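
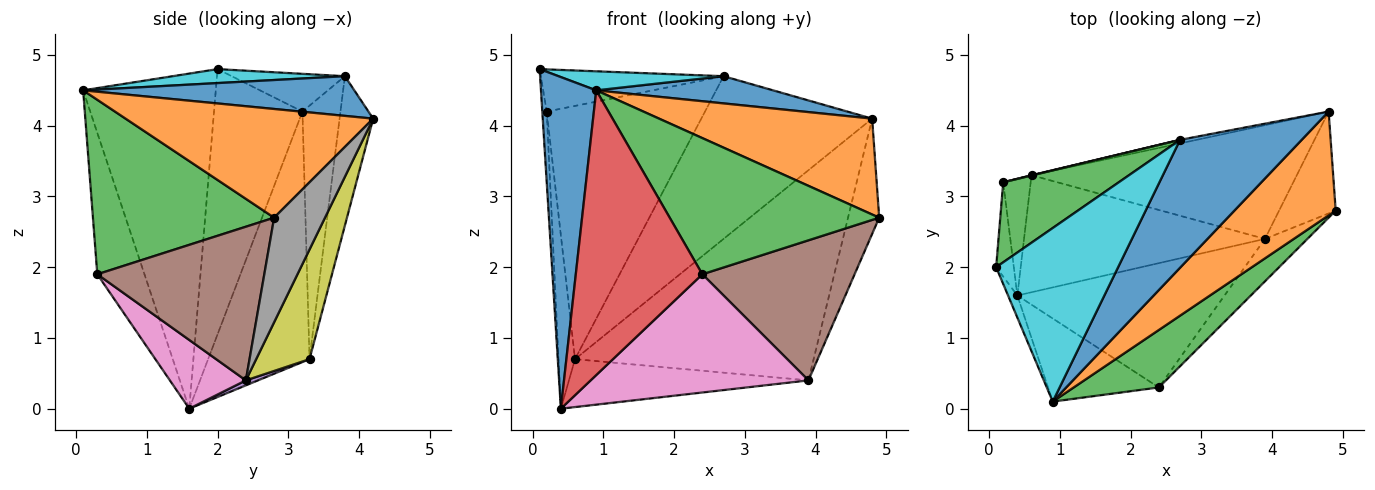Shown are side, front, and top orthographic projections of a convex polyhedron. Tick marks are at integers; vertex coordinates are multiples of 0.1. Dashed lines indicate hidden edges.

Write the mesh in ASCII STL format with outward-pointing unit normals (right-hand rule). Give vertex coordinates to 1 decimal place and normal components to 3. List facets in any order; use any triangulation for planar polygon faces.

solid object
 facet normal -0.923 -0.384 -0.026
  outer loop
   vertex 0.4 1.6 0.0
   vertex 0.9 0.1 4.5
   vertex 0.1 2.0 4.8
  endloop
 endfacet
 facet normal 0.619 -0.533 0.577
  outer loop
   vertex 4.8 4.2 4.1
   vertex 0.9 0.1 4.5
   vertex 4.9 2.8 2.7
  endloop
 endfacet
 facet normal 0.623 -0.721 0.304
  outer loop
   vertex 2.4 0.3 1.9
   vertex 4.9 2.8 2.7
   vertex 0.9 0.1 4.5
  endloop
 endfacet
 facet normal -0.337 -0.904 -0.264
  outer loop
   vertex 2.4 0.3 1.9
   vertex 0.9 0.1 4.5
   vertex 0.4 1.6 0.0
  endloop
 endfacet
 facet normal 0.019 0.379 -0.925
  outer loop
   vertex 3.9 2.4 0.4
   vertex 0.4 1.6 0.0
   vertex 0.6 3.3 0.7
  endloop
 endfacet
 facet normal 0.724 -0.660 -0.200
  outer loop
   vertex 3.9 2.4 0.4
   vertex 4.9 2.8 2.7
   vertex 2.4 0.3 1.9
  endloop
 endfacet
 facet normal 0.234 -0.670 -0.704
  outer loop
   vertex 3.9 2.4 0.4
   vertex 2.4 0.3 1.9
   vertex 0.4 1.6 0.0
  endloop
 endfacet
 facet normal 0.774 0.474 -0.419
  outer loop
   vertex 3.9 2.4 0.4
   vertex 4.8 4.2 4.1
   vertex 4.9 2.8 2.7
  endloop
 endfacet
 facet normal 0.193 0.863 -0.467
  outer loop
   vertex 3.9 2.4 0.4
   vertex 0.6 3.3 0.7
   vertex 4.8 4.2 4.1
  endloop
 endfacet
 facet normal 0.113 -0.108 0.988
  outer loop
   vertex 2.7 3.8 4.7
   vertex 0.1 2.0 4.8
   vertex 0.9 0.1 4.5
  endloop
 endfacet
 facet normal 0.304 -0.198 0.932
  outer loop
   vertex 2.7 3.8 4.7
   vertex 0.9 0.1 4.5
   vertex 4.8 4.2 4.1
  endloop
 endfacet
 facet normal -0.193 0.981 -0.021
  outer loop
   vertex 2.7 3.8 4.7
   vertex 4.8 4.2 4.1
   vertex 0.6 3.3 0.7
  endloop
 endfacet
 facet normal -0.278 0.448 0.850
  outer loop
   vertex 0.2 3.2 4.2
   vertex 0.1 2.0 4.8
   vertex 2.7 3.8 4.7
  endloop
 endfacet
 facet normal -0.234 0.972 0.001
  outer loop
   vertex 0.2 3.2 4.2
   vertex 2.7 3.8 4.7
   vertex 0.6 3.3 0.7
  endloop
 endfacet
 facet normal -0.997 0.050 -0.066
  outer loop
   vertex 0.2 3.2 4.2
   vertex 0.4 1.6 0.0
   vertex 0.1 2.0 4.8
  endloop
 endfacet
 facet normal -0.981 0.160 -0.108
  outer loop
   vertex 0.2 3.2 4.2
   vertex 0.6 3.3 0.7
   vertex 0.4 1.6 0.0
  endloop
 endfacet
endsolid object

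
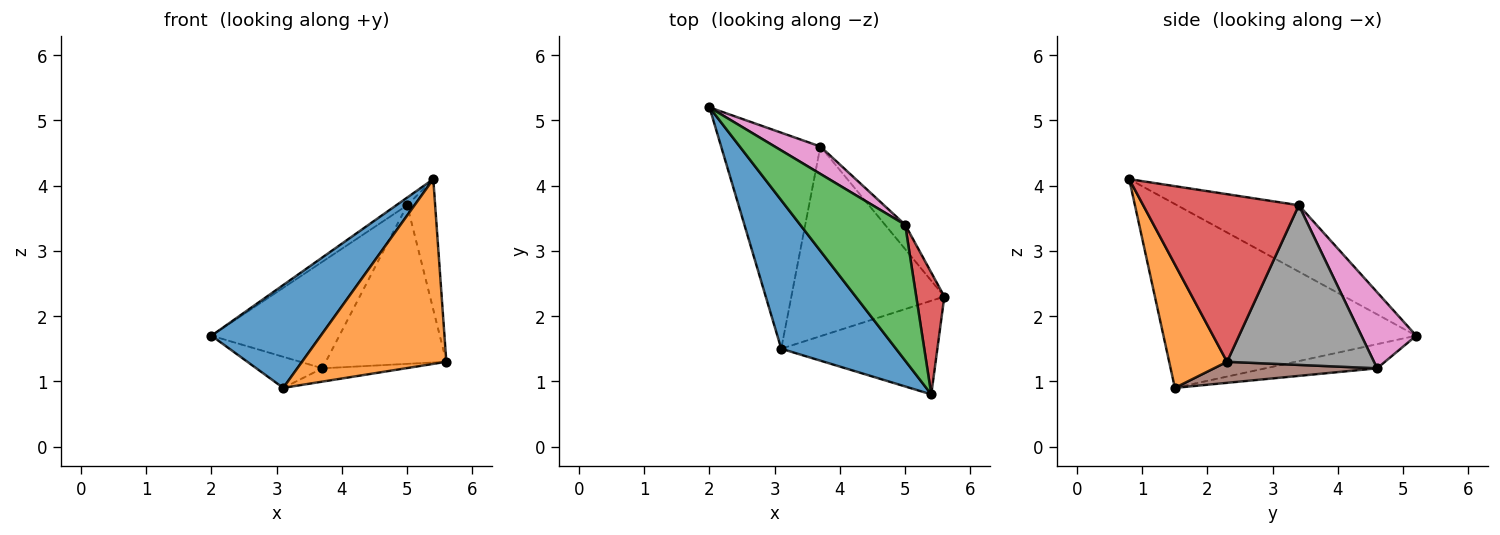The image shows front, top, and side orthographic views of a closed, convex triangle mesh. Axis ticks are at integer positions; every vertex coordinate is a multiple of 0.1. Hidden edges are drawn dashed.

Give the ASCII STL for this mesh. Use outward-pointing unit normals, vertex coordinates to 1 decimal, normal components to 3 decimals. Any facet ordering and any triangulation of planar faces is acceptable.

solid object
 facet normal -0.796 -0.344 0.497
  outer loop
   vertex 5.4 0.8 4.1
   vertex 2.0 5.2 1.7
   vertex 3.1 1.5 0.9
  endloop
 endfacet
 facet normal 0.337 -0.840 -0.426
  outer loop
   vertex 5.4 0.8 4.1
   vertex 3.1 1.5 0.9
   vertex 5.6 2.3 1.3
  endloop
 endfacet
 facet normal -0.534 0.048 0.844
  outer loop
   vertex 5.0 3.4 3.7
   vertex 2.0 5.2 1.7
   vertex 5.4 0.8 4.1
  endloop
 endfacet
 facet normal 0.971 0.174 0.163
  outer loop
   vertex 5.0 3.4 3.7
   vertex 5.4 0.8 4.1
   vertex 5.6 2.3 1.3
  endloop
 endfacet
 facet normal -0.234 0.138 -0.962
  outer loop
   vertex 3.7 4.6 1.2
   vertex 3.1 1.5 0.9
   vertex 2.0 5.2 1.7
  endloop
 endfacet
 facet normal 0.136 0.069 -0.988
  outer loop
   vertex 3.7 4.6 1.2
   vertex 5.6 2.3 1.3
   vertex 3.1 1.5 0.9
  endloop
 endfacet
 facet normal 0.383 0.895 0.230
  outer loop
   vertex 3.7 4.6 1.2
   vertex 2.0 5.2 1.7
   vertex 5.0 3.4 3.7
  endloop
 endfacet
 facet normal 0.769 0.631 -0.097
  outer loop
   vertex 3.7 4.6 1.2
   vertex 5.0 3.4 3.7
   vertex 5.6 2.3 1.3
  endloop
 endfacet
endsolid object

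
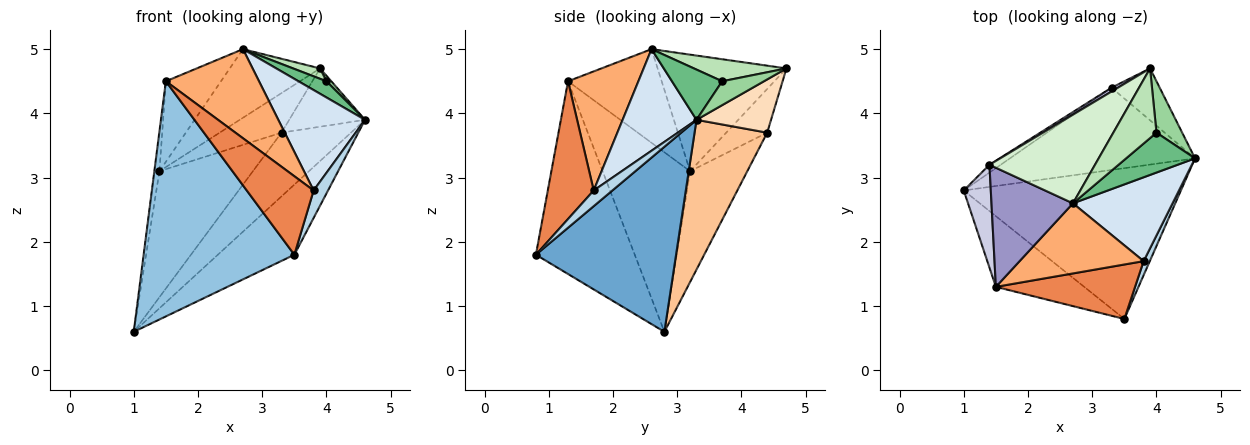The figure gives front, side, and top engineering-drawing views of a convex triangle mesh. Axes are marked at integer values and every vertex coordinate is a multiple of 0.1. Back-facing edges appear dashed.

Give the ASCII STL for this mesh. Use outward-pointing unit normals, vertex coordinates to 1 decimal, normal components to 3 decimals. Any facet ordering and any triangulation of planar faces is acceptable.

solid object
 facet normal 0.611 0.334 -0.718
  outer loop
   vertex 3.5 0.8 1.8
   vertex 1.0 2.8 0.6
   vertex 4.6 3.3 3.9
  endloop
 endfacet
 facet normal -0.532 -0.811 -0.244
  outer loop
   vertex 1.5 1.3 4.5
   vertex 1.0 2.8 0.6
   vertex 3.5 0.8 1.8
  endloop
 endfacet
 facet normal 0.756 -0.583 0.298
  outer loop
   vertex 3.8 1.7 2.8
   vertex 3.5 0.8 1.8
   vertex 4.6 3.3 3.9
  endloop
 endfacet
 facet normal 0.547 -0.642 0.536
  outer loop
   vertex 3.8 1.7 2.8
   vertex 4.6 3.3 3.9
   vertex 2.7 2.6 5.0
  endloop
 endfacet
 facet normal 0.491 -0.716 0.497
  outer loop
   vertex 3.8 1.7 2.8
   vertex 1.5 1.3 4.5
   vertex 3.5 0.8 1.8
  endloop
 endfacet
 facet normal 0.511 -0.676 0.532
  outer loop
   vertex 3.8 1.7 2.8
   vertex 2.7 2.6 5.0
   vertex 1.5 1.3 4.5
  endloop
 endfacet
 facet normal 0.539 0.516 -0.666
  outer loop
   vertex 3.3 4.4 3.7
   vertex 4.6 3.3 3.9
   vertex 1.0 2.8 0.6
  endloop
 endfacet
 facet normal 0.592 0.602 -0.536
  outer loop
   vertex 3.3 4.4 3.7
   vertex 3.9 4.7 4.7
   vertex 4.6 3.3 3.9
  endloop
 endfacet
 facet normal 0.560 -0.312 0.768
  outer loop
   vertex 4.0 3.7 4.5
   vertex 2.7 2.6 5.0
   vertex 4.6 3.3 3.9
  endloop
 endfacet
 facet normal 0.678 -0.078 0.731
  outer loop
   vertex 4.0 3.7 4.5
   vertex 4.6 3.3 3.9
   vertex 3.9 4.7 4.7
  endloop
 endfacet
 facet normal 0.451 -0.131 0.883
  outer loop
   vertex 4.0 3.7 4.5
   vertex 3.9 4.7 4.7
   vertex 2.7 2.6 5.0
  endloop
 endfacet
 facet normal -0.658 0.461 0.596
  outer loop
   vertex 1.4 3.2 3.1
   vertex 2.7 2.6 5.0
   vertex 3.9 4.7 4.7
  endloop
 endfacet
 facet normal -0.690 0.406 0.600
  outer loop
   vertex 1.4 3.2 3.1
   vertex 1.5 1.3 4.5
   vertex 2.7 2.6 5.0
  endloop
 endfacet
 facet normal -0.550 0.831 0.081
  outer loop
   vertex 1.4 3.2 3.1
   vertex 3.9 4.7 4.7
   vertex 3.3 4.4 3.7
  endloop
 endfacet
 facet normal -0.987 0.058 0.149
  outer loop
   vertex 1.4 3.2 3.1
   vertex 1.0 2.8 0.6
   vertex 1.5 1.3 4.5
  endloop
 endfacet
 facet normal -0.521 0.852 -0.053
  outer loop
   vertex 1.4 3.2 3.1
   vertex 3.3 4.4 3.7
   vertex 1.0 2.8 0.6
  endloop
 endfacet
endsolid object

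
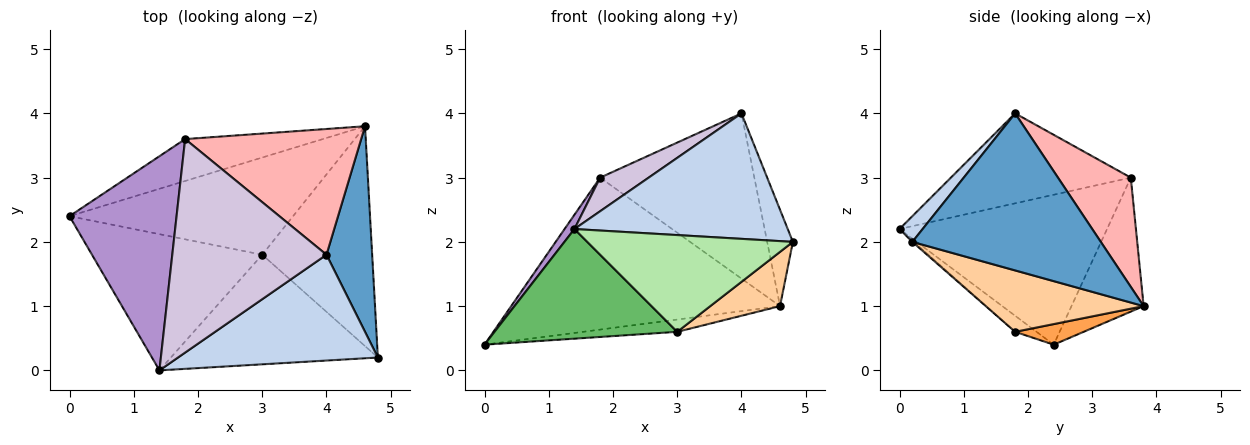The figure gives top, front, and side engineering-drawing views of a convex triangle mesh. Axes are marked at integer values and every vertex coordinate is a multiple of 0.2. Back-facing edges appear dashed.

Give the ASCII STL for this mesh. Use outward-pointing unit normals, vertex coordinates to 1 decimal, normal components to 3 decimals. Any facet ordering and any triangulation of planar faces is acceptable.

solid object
 facet normal 0.952 0.130 0.277
  outer loop
   vertex 4.0 1.8 4.0
   vertex 4.8 0.2 2.0
   vertex 4.6 3.8 1.0
  endloop
 endfacet
 facet normal 0.083 -0.762 0.642
  outer loop
   vertex 1.4 0.0 2.2
   vertex 4.8 0.2 2.0
   vertex 4.0 1.8 4.0
  endloop
 endfacet
 facet normal 0.091 0.125 -0.988
  outer loop
   vertex 3.0 1.8 0.6
   vertex 0.0 2.4 0.4
   vertex 4.6 3.8 1.0
  endloop
 endfacet
 facet normal 0.477 -0.211 -0.854
  outer loop
   vertex 3.0 1.8 0.6
   vertex 4.6 3.8 1.0
   vertex 4.8 0.2 2.0
  endloop
 endfacet
 facet normal -0.073 -0.625 -0.777
  outer loop
   vertex 3.0 1.8 0.6
   vertex 1.4 0.0 2.2
   vertex 0.0 2.4 0.4
  endloop
 endfacet
 facet normal -0.005 -0.662 -0.750
  outer loop
   vertex 3.0 1.8 0.6
   vertex 4.8 0.2 2.0
   vertex 1.4 0.0 2.2
  endloop
 endfacet
 facet normal -0.250 0.933 -0.257
  outer loop
   vertex 1.8 3.6 3.0
   vertex 4.6 3.8 1.0
   vertex 0.0 2.4 0.4
  endloop
 endfacet
 facet normal 0.352 0.745 0.567
  outer loop
   vertex 1.8 3.6 3.0
   vertex 4.0 1.8 4.0
   vertex 4.6 3.8 1.0
  endloop
 endfacet
 facet normal -0.813 -0.039 0.581
  outer loop
   vertex 1.8 3.6 3.0
   vertex 0.0 2.4 0.4
   vertex 1.4 0.0 2.2
  endloop
 endfacet
 facet normal -0.499 -0.135 0.856
  outer loop
   vertex 1.8 3.6 3.0
   vertex 1.4 0.0 2.2
   vertex 4.0 1.8 4.0
  endloop
 endfacet
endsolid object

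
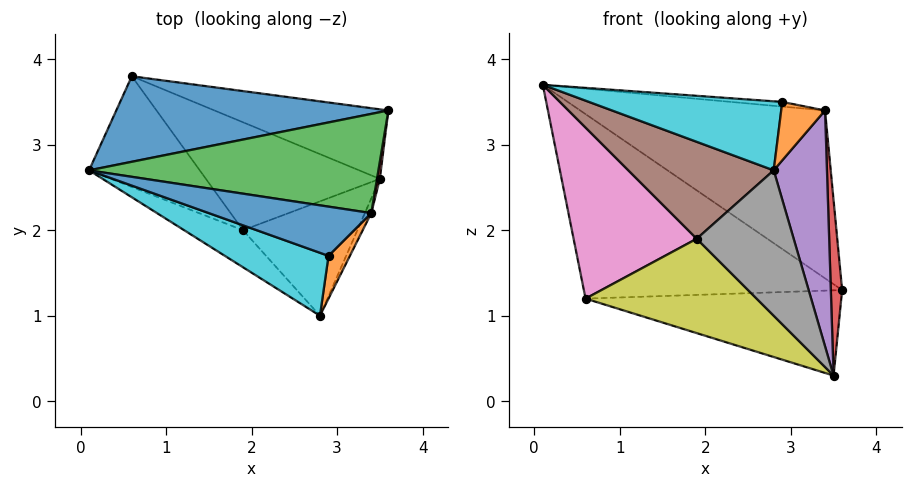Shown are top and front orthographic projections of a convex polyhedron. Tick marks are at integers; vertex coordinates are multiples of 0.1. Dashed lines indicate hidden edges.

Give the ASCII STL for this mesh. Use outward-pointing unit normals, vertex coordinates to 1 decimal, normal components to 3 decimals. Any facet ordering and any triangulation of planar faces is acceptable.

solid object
 facet normal 0.106 0.902 0.418
  outer loop
   vertex 0.6 3.8 1.2
   vertex 0.1 2.7 3.7
   vertex 3.6 3.4 1.3
  endloop
 endfacet
 facet normal 0.123 0.769 -0.627
  outer loop
   vertex 3.5 2.6 0.3
   vertex 0.6 3.8 1.2
   vertex 3.6 3.4 1.3
  endloop
 endfacet
 facet normal 0.174 0.848 0.501
  outer loop
   vertex 3.4 2.2 3.4
   vertex 3.6 3.4 1.3
   vertex 0.1 2.7 3.7
  endloop
 endfacet
 facet normal 0.990 -0.141 0.014
  outer loop
   vertex 3.4 2.2 3.4
   vertex 3.5 2.6 0.3
   vertex 3.6 3.4 1.3
  endloop
 endfacet
 facet normal 0.900 -0.434 -0.027
  outer loop
   vertex 3.4 2.2 3.4
   vertex 2.8 1.0 2.7
   vertex 3.5 2.6 0.3
  endloop
 endfacet
 facet normal -0.585 -0.758 -0.290
  outer loop
   vertex 1.9 2.0 1.9
   vertex 2.8 1.0 2.7
   vertex 0.1 2.7 3.7
  endloop
 endfacet
 facet normal -0.656 -0.633 -0.410
  outer loop
   vertex 1.9 2.0 1.9
   vertex 0.1 2.7 3.7
   vertex 0.6 3.8 1.2
  endloop
 endfacet
 facet normal -0.308 -0.748 -0.588
  outer loop
   vertex 1.9 2.0 1.9
   vertex 3.5 2.6 0.3
   vertex 2.8 1.0 2.7
  endloop
 endfacet
 facet normal -0.451 -0.587 -0.672
  outer loop
   vertex 1.9 2.0 1.9
   vertex 0.6 3.8 1.2
   vertex 3.5 2.6 0.3
  endloop
 endfacet
 facet normal -0.211 -0.722 0.658
  outer loop
   vertex 2.9 1.7 3.5
   vertex 0.1 2.7 3.7
   vertex 2.8 1.0 2.7
  endloop
 endfacet
 facet normal 0.104 0.094 0.990
  outer loop
   vertex 2.9 1.7 3.5
   vertex 3.4 2.2 3.4
   vertex 0.1 2.7 3.7
  endloop
 endfacet
 facet normal 0.679 -0.592 0.433
  outer loop
   vertex 2.9 1.7 3.5
   vertex 2.8 1.0 2.7
   vertex 3.4 2.2 3.4
  endloop
 endfacet
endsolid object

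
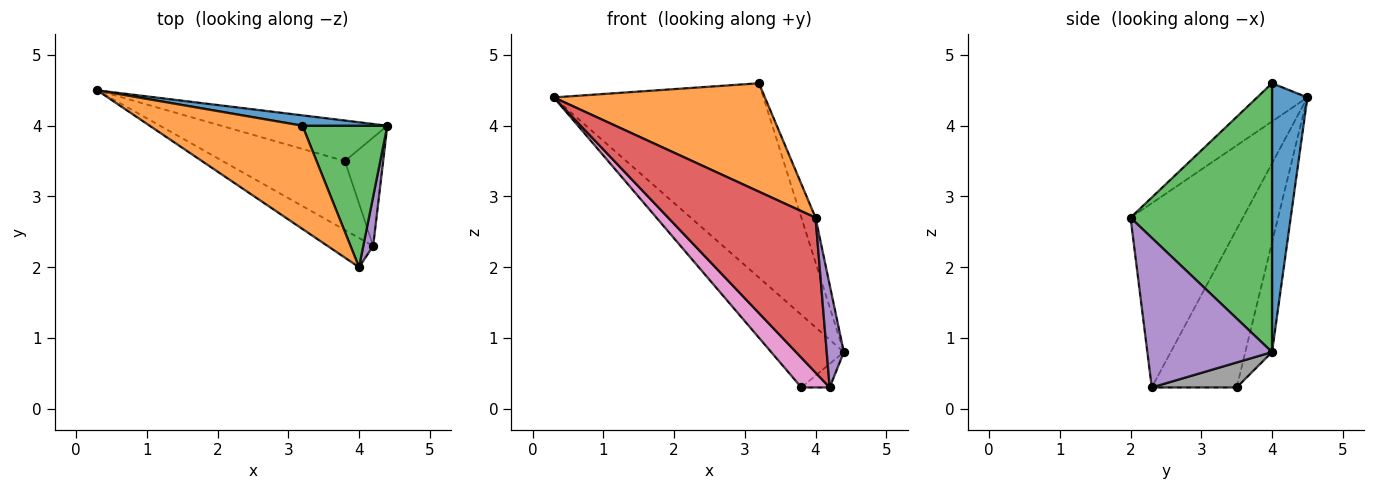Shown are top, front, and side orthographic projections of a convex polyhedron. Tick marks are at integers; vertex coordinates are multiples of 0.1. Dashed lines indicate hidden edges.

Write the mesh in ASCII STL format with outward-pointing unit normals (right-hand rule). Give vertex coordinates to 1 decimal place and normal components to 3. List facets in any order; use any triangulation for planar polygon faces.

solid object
 facet normal 0.166 0.985 0.052
  outer loop
   vertex 3.2 4.0 4.6
   vertex 4.4 4.0 0.8
   vertex 0.3 4.5 4.4
  endloop
 endfacet
 facet normal -0.170 -0.714 0.680
  outer loop
   vertex 3.2 4.0 4.6
   vertex 0.3 4.5 4.4
   vertex 4.0 2.0 2.7
  endloop
 endfacet
 facet normal 0.949 0.095 0.300
  outer loop
   vertex 3.2 4.0 4.6
   vertex 4.0 2.0 2.7
   vertex 4.4 4.0 0.8
  endloop
 endfacet
 facet normal -0.600 -0.786 -0.148
  outer loop
   vertex 4.2 2.3 0.3
   vertex 4.0 2.0 2.7
   vertex 0.3 4.5 4.4
  endloop
 endfacet
 facet normal 0.989 -0.136 0.065
  outer loop
   vertex 4.2 2.3 0.3
   vertex 4.4 4.0 0.8
   vertex 4.0 2.0 2.7
  endloop
 endfacet
 facet normal -0.306 0.831 -0.464
  outer loop
   vertex 3.8 3.5 0.3
   vertex 0.3 4.5 4.4
   vertex 4.4 4.0 0.8
  endloop
 endfacet
 facet normal -0.765 -0.255 -0.591
  outer loop
   vertex 3.8 3.5 0.3
   vertex 4.2 2.3 0.3
   vertex 0.3 4.5 4.4
  endloop
 endfacet
 facet normal 0.537 0.179 -0.824
  outer loop
   vertex 3.8 3.5 0.3
   vertex 4.4 4.0 0.8
   vertex 4.2 2.3 0.3
  endloop
 endfacet
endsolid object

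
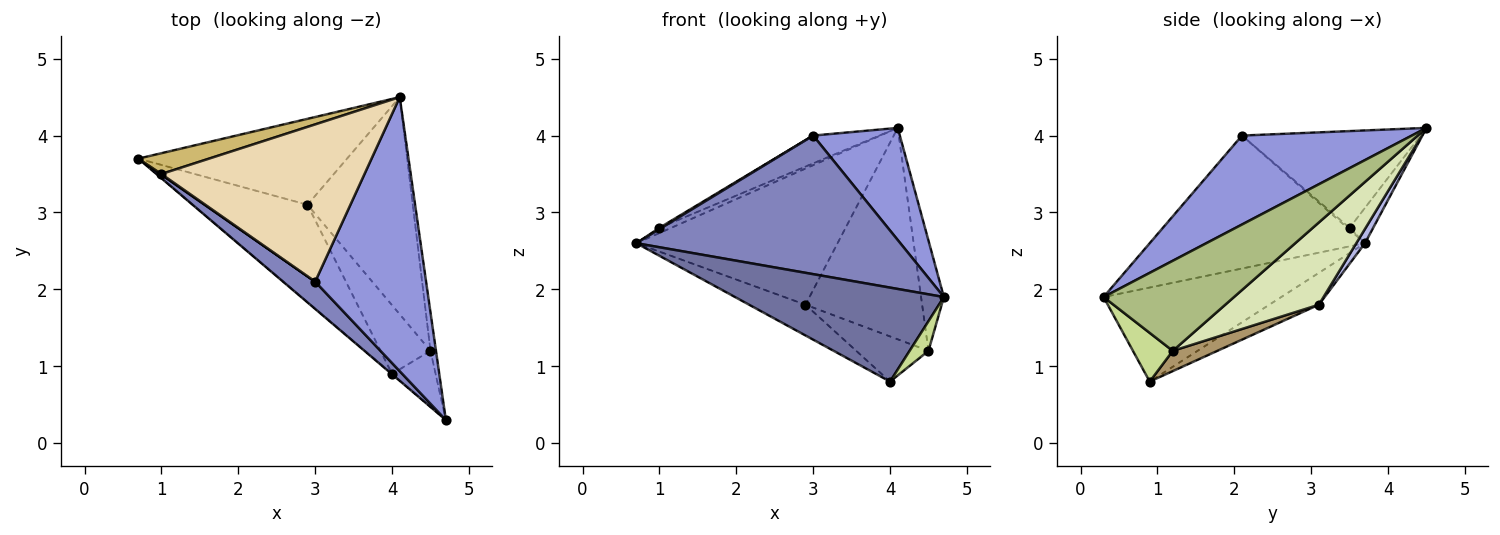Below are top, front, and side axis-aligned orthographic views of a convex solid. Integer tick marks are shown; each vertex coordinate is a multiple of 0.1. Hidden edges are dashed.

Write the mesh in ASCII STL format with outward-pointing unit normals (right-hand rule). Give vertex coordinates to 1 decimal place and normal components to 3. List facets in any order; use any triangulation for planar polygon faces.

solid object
 facet normal -0.648 -0.762 -0.003
  outer loop
   vertex 4.0 0.9 0.8
   vertex 4.7 0.3 1.9
   vertex 0.7 3.7 2.6
  endloop
 endfacet
 facet normal -0.625 -0.766 0.151
  outer loop
   vertex 3.0 2.1 4.0
   vertex 0.7 3.7 2.6
   vertex 4.7 0.3 1.9
  endloop
 endfacet
 facet normal 0.596 -0.304 0.743
  outer loop
   vertex 3.0 2.1 4.0
   vertex 4.7 0.3 1.9
   vertex 4.1 4.5 4.1
  endloop
 endfacet
 facet normal 0.036 0.845 -0.533
  outer loop
   vertex 2.9 3.1 1.8
   vertex 0.7 3.7 2.6
   vertex 4.1 4.5 4.1
  endloop
 endfacet
 facet normal -0.256 0.291 -0.922
  outer loop
   vertex 2.9 3.1 1.8
   vertex 4.0 0.9 0.8
   vertex 0.7 3.7 2.6
  endloop
 endfacet
 facet normal 0.983 0.172 -0.060
  outer loop
   vertex 4.5 1.2 1.2
   vertex 4.1 4.5 4.1
   vertex 4.7 0.3 1.9
  endloop
 endfacet
 facet normal 0.703 -0.333 -0.629
  outer loop
   vertex 4.5 1.2 1.2
   vertex 4.7 0.3 1.9
   vertex 4.0 0.9 0.8
  endloop
 endfacet
 facet normal 0.488 0.609 -0.625
  outer loop
   vertex 4.5 1.2 1.2
   vertex 2.9 3.1 1.8
   vertex 4.1 4.5 4.1
  endloop
 endfacet
 facet normal 0.321 0.520 -0.791
  outer loop
   vertex 4.5 1.2 1.2
   vertex 4.0 0.9 0.8
   vertex 2.9 3.1 1.8
  endloop
 endfacet
 facet normal -0.436 0.218 0.873
  outer loop
   vertex 1.0 3.5 2.8
   vertex 4.1 4.5 4.1
   vertex 0.7 3.7 2.6
  endloop
 endfacet
 facet normal -0.667 -0.667 0.333
  outer loop
   vertex 1.0 3.5 2.8
   vertex 0.7 3.7 2.6
   vertex 3.0 2.1 4.0
  endloop
 endfacet
 facet normal -0.425 0.157 0.892
  outer loop
   vertex 1.0 3.5 2.8
   vertex 3.0 2.1 4.0
   vertex 4.1 4.5 4.1
  endloop
 endfacet
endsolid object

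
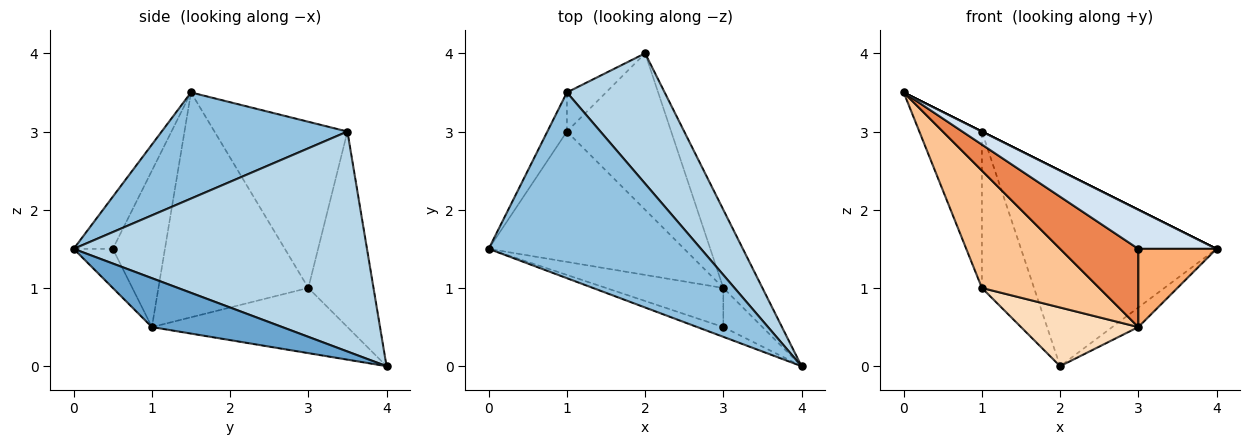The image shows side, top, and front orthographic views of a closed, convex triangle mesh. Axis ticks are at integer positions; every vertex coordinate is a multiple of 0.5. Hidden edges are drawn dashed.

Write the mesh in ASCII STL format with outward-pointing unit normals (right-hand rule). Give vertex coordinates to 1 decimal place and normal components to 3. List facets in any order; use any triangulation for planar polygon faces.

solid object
 facet normal 0.772 0.154 -0.617
  outer loop
   vertex 3.0 1.0 0.5
   vertex 2.0 4.0 0.0
   vertex 4.0 0.0 1.5
  endloop
 endfacet
 facet normal 0.447 0.000 0.894
  outer loop
   vertex 1.0 3.5 3.0
   vertex 0.0 1.5 3.5
   vertex 4.0 0.0 1.5
  endloop
 endfacet
 facet normal 0.780 0.520 0.347
  outer loop
   vertex 1.0 3.5 3.0
   vertex 4.0 0.0 1.5
   vertex 2.0 4.0 0.0
  endloop
 endfacet
 facet normal -0.436 -0.873 -0.218
  outer loop
   vertex 3.0 0.5 1.5
   vertex 4.0 0.0 1.5
   vertex 0.0 1.5 3.5
  endloop
 endfacet
 facet normal -0.512 -0.768 -0.384
  outer loop
   vertex 3.0 0.5 1.5
   vertex 0.0 1.5 3.5
   vertex 3.0 1.0 0.5
  endloop
 endfacet
 facet normal -0.408 -0.816 -0.408
  outer loop
   vertex 3.0 0.5 1.5
   vertex 3.0 1.0 0.5
   vertex 4.0 0.0 1.5
  endloop
 endfacet
 facet normal -0.650 -0.509 -0.565
  outer loop
   vertex 1.0 3.0 1.0
   vertex 3.0 1.0 0.5
   vertex 0.0 1.5 3.5
  endloop
 endfacet
 facet normal -0.505 -0.303 -0.808
  outer loop
   vertex 1.0 3.0 1.0
   vertex 2.0 4.0 0.0
   vertex 3.0 1.0 0.5
  endloop
 endfacet
 facet normal -0.900 0.423 -0.106
  outer loop
   vertex 1.0 3.0 1.0
   vertex 0.0 1.5 3.5
   vertex 1.0 3.5 3.0
  endloop
 endfacet
 facet normal -0.772 0.617 -0.154
  outer loop
   vertex 1.0 3.0 1.0
   vertex 1.0 3.5 3.0
   vertex 2.0 4.0 0.0
  endloop
 endfacet
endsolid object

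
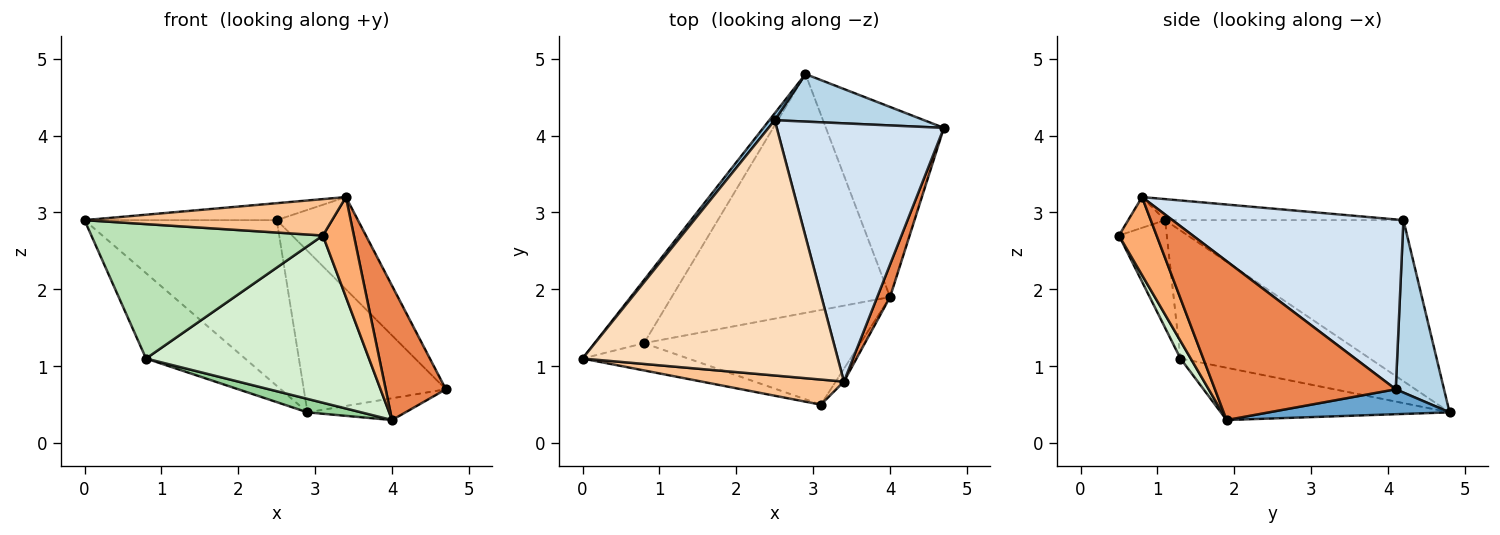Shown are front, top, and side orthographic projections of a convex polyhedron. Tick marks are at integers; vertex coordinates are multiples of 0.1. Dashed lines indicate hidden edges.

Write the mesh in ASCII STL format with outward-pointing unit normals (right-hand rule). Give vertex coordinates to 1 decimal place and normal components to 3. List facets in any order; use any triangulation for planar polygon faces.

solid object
 facet normal 0.205 0.111 -0.972
  outer loop
   vertex 2.9 4.8 0.4
   vertex 4.7 4.1 0.7
   vertex 4.0 1.9 0.3
  endloop
 endfacet
 facet normal -0.778 0.628 0.026
  outer loop
   vertex 2.9 4.8 0.4
   vertex 0.0 1.1 2.9
   vertex 2.5 4.2 2.9
  endloop
 endfacet
 facet normal 0.310 0.912 0.268
  outer loop
   vertex 2.9 4.8 0.4
   vertex 2.5 4.2 2.9
   vertex 4.7 4.1 0.7
  endloop
 endfacet
 facet normal 0.691 0.243 0.680
  outer loop
   vertex 3.4 0.8 3.2
   vertex 4.7 4.1 0.7
   vertex 2.5 4.2 2.9
  endloop
 endfacet
 facet normal 0.946 -0.315 0.076
  outer loop
   vertex 3.4 0.8 3.2
   vertex 4.0 1.9 0.3
   vertex 4.7 4.1 0.7
  endloop
 endfacet
 facet normal 0.769 -0.634 -0.081
  outer loop
   vertex 3.4 0.8 3.2
   vertex 3.1 0.5 2.7
   vertex 4.0 1.9 0.3
  endloop
 endfacet
 facet normal -0.122 -0.817 0.563
  outer loop
   vertex 3.4 0.8 3.2
   vertex 0.0 1.1 2.9
   vertex 3.1 0.5 2.7
  endloop
 endfacet
 facet normal -0.082 0.066 0.994
  outer loop
   vertex 3.4 0.8 3.2
   vertex 2.5 4.2 2.9
   vertex 0.0 1.1 2.9
  endloop
 endfacet
 facet normal -0.838 0.438 -0.324
  outer loop
   vertex 0.8 1.3 1.1
   vertex 0.0 1.1 2.9
   vertex 2.9 4.8 0.4
  endloop
 endfacet
 facet normal -0.233 -0.055 -0.971
  outer loop
   vertex 0.8 1.3 1.1
   vertex 2.9 4.8 0.4
   vertex 4.0 1.9 0.3
  endloop
 endfacet
 facet normal -0.198 -0.961 -0.195
  outer loop
   vertex 0.8 1.3 1.1
   vertex 3.1 0.5 2.7
   vertex 0.0 1.1 2.9
  endloop
 endfacet
 facet normal 0.040 -0.870 -0.492
  outer loop
   vertex 0.8 1.3 1.1
   vertex 4.0 1.9 0.3
   vertex 3.1 0.5 2.7
  endloop
 endfacet
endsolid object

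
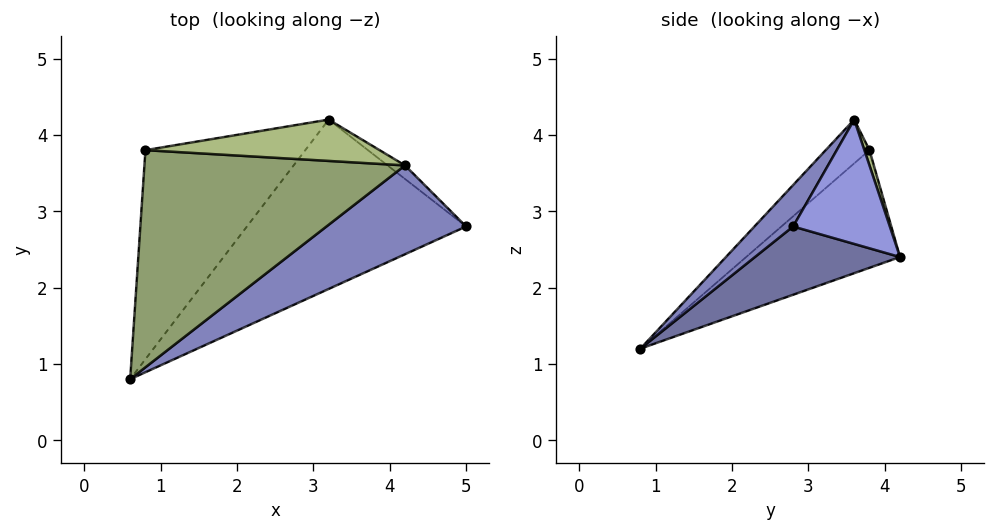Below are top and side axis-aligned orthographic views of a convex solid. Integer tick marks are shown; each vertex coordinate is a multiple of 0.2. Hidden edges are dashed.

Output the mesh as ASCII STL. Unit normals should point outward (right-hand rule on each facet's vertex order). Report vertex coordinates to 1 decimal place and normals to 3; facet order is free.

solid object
 facet normal 0.296 0.109 -0.949
  outer loop
   vertex 3.2 4.2 2.4
   vertex 5.0 2.8 2.8
   vertex 0.6 0.8 1.2
  endloop
 endfacet
 facet normal 0.166 -0.812 0.559
  outer loop
   vertex 4.2 3.6 4.2
   vertex 0.6 0.8 1.2
   vertex 5.0 2.8 2.8
  endloop
 endfacet
 facet normal 0.624 0.777 -0.088
  outer loop
   vertex 4.2 3.6 4.2
   vertex 5.0 2.8 2.8
   vertex 3.2 4.2 2.4
  endloop
 endfacet
 facet normal -0.477 0.594 -0.648
  outer loop
   vertex 0.8 3.8 3.8
   vertex 3.2 4.2 2.4
   vertex 0.6 0.8 1.2
  endloop
 endfacet
 facet normal -0.127 -0.645 0.754
  outer loop
   vertex 0.8 3.8 3.8
   vertex 0.6 0.8 1.2
   vertex 4.2 3.6 4.2
  endloop
 endfacet
 facet normal 0.020 0.952 0.306
  outer loop
   vertex 0.8 3.8 3.8
   vertex 4.2 3.6 4.2
   vertex 3.2 4.2 2.4
  endloop
 endfacet
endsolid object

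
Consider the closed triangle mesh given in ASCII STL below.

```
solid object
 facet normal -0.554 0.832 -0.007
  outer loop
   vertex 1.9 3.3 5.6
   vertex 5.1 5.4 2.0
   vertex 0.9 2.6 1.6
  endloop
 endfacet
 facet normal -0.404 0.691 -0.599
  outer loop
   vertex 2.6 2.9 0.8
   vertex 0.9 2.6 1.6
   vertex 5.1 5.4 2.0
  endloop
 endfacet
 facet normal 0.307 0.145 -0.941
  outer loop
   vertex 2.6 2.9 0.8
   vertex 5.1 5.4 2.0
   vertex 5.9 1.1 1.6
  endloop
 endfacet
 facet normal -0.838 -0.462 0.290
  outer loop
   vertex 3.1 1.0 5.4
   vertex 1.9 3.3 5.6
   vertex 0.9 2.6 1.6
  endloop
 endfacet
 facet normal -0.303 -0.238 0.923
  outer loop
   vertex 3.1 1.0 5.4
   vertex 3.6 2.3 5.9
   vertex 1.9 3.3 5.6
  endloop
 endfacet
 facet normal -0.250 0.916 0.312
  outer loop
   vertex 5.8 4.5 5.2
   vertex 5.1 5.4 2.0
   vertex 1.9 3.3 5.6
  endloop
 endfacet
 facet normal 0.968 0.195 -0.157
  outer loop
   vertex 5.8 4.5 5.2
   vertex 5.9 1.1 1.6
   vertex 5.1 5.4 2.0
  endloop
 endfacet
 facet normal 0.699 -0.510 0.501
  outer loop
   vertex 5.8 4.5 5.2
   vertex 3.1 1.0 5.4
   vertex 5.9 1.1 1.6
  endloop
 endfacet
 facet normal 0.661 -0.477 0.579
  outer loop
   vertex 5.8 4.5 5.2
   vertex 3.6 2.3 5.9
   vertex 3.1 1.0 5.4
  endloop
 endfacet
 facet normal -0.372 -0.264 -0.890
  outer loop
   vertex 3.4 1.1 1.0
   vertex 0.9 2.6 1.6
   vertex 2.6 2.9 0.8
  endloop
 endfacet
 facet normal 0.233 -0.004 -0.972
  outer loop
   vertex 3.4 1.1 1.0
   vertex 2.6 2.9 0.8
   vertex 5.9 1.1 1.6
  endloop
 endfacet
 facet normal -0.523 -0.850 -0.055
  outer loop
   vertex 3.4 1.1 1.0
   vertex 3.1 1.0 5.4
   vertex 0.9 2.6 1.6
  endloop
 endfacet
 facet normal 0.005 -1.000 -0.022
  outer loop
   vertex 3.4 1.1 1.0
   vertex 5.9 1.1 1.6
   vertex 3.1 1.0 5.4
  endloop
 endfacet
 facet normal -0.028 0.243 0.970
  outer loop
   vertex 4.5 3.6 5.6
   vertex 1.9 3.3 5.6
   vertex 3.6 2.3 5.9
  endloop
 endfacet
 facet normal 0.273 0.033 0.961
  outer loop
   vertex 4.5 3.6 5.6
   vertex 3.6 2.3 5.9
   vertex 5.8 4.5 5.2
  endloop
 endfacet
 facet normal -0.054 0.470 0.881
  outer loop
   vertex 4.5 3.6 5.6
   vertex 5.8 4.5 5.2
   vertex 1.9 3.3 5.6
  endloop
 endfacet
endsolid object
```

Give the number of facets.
16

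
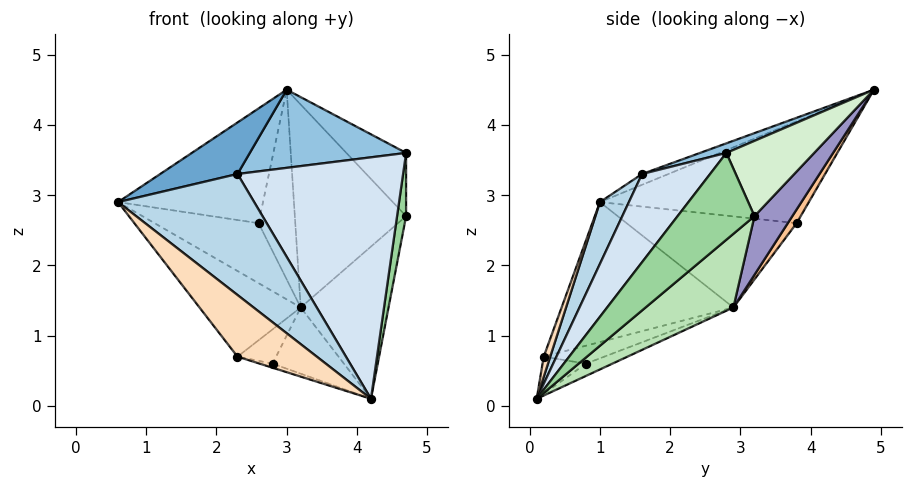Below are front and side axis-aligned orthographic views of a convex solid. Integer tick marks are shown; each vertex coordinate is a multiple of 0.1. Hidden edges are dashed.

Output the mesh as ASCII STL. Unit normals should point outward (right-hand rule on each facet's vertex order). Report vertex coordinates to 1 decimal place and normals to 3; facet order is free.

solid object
 facet normal -0.109 -0.319 0.941
  outer loop
   vertex 2.3 1.6 3.3
   vertex 3.0 4.9 4.5
   vertex 0.6 1.0 2.9
  endloop
 endfacet
 facet normal 0.059 -0.352 0.934
  outer loop
   vertex 2.3 1.6 3.3
   vertex 4.7 2.8 3.6
   vertex 3.0 4.9 4.5
  endloop
 endfacet
 facet normal 0.180 -0.845 0.503
  outer loop
   vertex 2.3 1.6 3.3
   vertex 0.6 1.0 2.9
   vertex 4.2 0.1 0.1
  endloop
 endfacet
 facet normal 0.317 -0.772 0.550
  outer loop
   vertex 2.3 1.6 3.3
   vertex 4.2 0.1 0.1
   vertex 4.7 2.8 3.6
  endloop
 endfacet
 facet normal -0.812 0.563 -0.155
  outer loop
   vertex 2.6 3.8 2.6
   vertex 0.6 1.0 2.9
   vertex 3.0 4.9 4.5
  endloop
 endfacet
 facet normal -0.660 0.404 -0.633
  outer loop
   vertex 2.6 3.8 2.6
   vertex 3.2 2.9 1.4
   vertex 0.6 1.0 2.9
  endloop
 endfacet
 facet normal 0.200 0.829 -0.522
  outer loop
   vertex 2.6 3.8 2.6
   vertex 3.0 4.9 4.5
   vertex 3.2 2.9 1.4
  endloop
 endfacet
 facet normal 0.075 -0.917 0.392
  outer loop
   vertex 2.3 0.2 0.7
   vertex 4.2 0.1 0.1
   vertex 0.6 1.0 2.9
  endloop
 endfacet
 facet normal -0.656 0.387 -0.648
  outer loop
   vertex 2.3 0.2 0.7
   vertex 0.6 1.0 2.9
   vertex 3.2 2.9 1.4
  endloop
 endfacet
 facet normal 0.992 -0.117 -0.052
  outer loop
   vertex 4.7 3.2 2.7
   vertex 4.7 2.8 3.6
   vertex 4.2 0.1 0.1
  endloop
 endfacet
 facet normal 0.505 0.505 -0.700
  outer loop
   vertex 4.7 3.2 2.7
   vertex 4.2 0.1 0.1
   vertex 3.2 2.9 1.4
  endloop
 endfacet
 facet normal 0.802 0.546 0.242
  outer loop
   vertex 4.7 3.2 2.7
   vertex 3.0 4.9 4.5
   vertex 4.7 2.8 3.6
  endloop
 endfacet
 facet normal 0.277 0.815 -0.508
  outer loop
   vertex 4.7 3.2 2.7
   vertex 3.2 2.9 1.4
   vertex 3.0 4.9 4.5
  endloop
 endfacet
 facet normal -0.139 0.376 -0.916
  outer loop
   vertex 2.8 0.8 0.6
   vertex 3.2 2.9 1.4
   vertex 4.2 0.1 0.1
  endloop
 endfacet
 facet normal -0.296 0.088 -0.951
  outer loop
   vertex 2.8 0.8 0.6
   vertex 4.2 0.1 0.1
   vertex 2.3 0.2 0.7
  endloop
 endfacet
 facet normal -0.599 0.382 -0.703
  outer loop
   vertex 2.8 0.8 0.6
   vertex 2.3 0.2 0.7
   vertex 3.2 2.9 1.4
  endloop
 endfacet
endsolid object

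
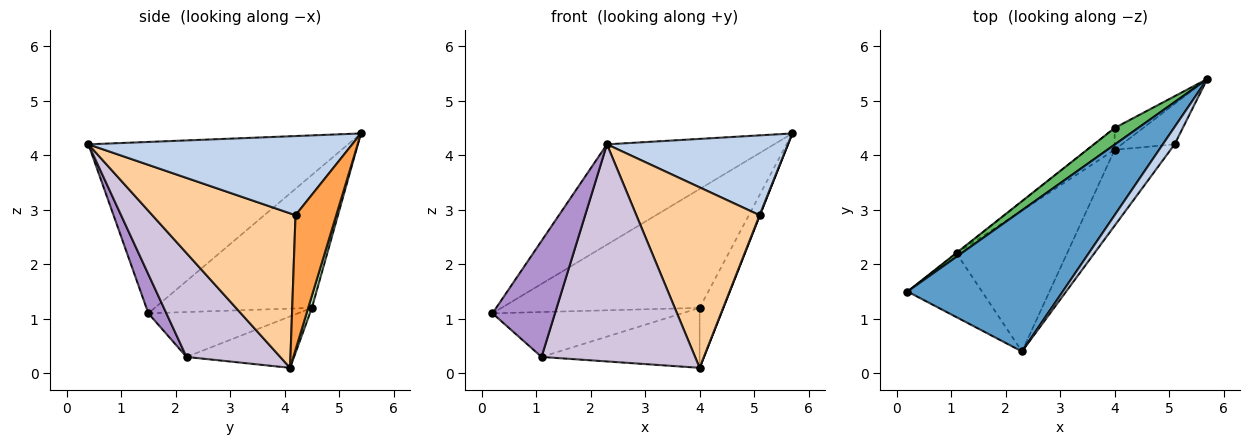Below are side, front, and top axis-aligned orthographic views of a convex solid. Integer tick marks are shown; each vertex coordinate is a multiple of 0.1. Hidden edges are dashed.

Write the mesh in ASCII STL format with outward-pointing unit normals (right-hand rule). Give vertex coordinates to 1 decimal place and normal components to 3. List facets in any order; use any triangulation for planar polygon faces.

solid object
 facet normal -0.669 0.431 0.606
  outer loop
   vertex 2.3 0.4 4.2
   vertex 5.7 5.4 4.4
   vertex 0.2 1.5 1.1
  endloop
 endfacet
 facet normal 0.819 -0.561 0.122
  outer loop
   vertex 5.1 4.2 2.9
   vertex 5.7 5.4 4.4
   vertex 2.3 0.4 4.2
  endloop
 endfacet
 facet normal 0.931 -0.009 -0.365
  outer loop
   vertex 5.1 4.2 2.9
   vertex 4.0 4.1 0.1
   vertex 5.7 5.4 4.4
  endloop
 endfacet
 facet normal 0.731 -0.629 -0.265
  outer loop
   vertex 5.1 4.2 2.9
   vertex 2.3 0.4 4.2
   vertex 4.0 4.1 0.1
  endloop
 endfacet
 facet normal -0.618 0.779 0.109
  outer loop
   vertex 4.0 4.5 1.2
   vertex 0.2 1.5 1.1
   vertex 5.7 5.4 4.4
  endloop
 endfacet
 facet normal 0.144 0.930 -0.338
  outer loop
   vertex 4.0 4.5 1.2
   vertex 5.7 5.4 4.4
   vertex 4.0 4.1 0.1
  endloop
 endfacet
 facet normal -0.619 0.785 -0.010
  outer loop
   vertex 1.1 2.2 0.3
   vertex 0.2 1.5 1.1
   vertex 4.0 4.5 1.2
  endloop
 endfacet
 facet normal -0.539 0.792 -0.288
  outer loop
   vertex 1.1 2.2 0.3
   vertex 4.0 4.5 1.2
   vertex 4.0 4.1 0.1
  endloop
 endfacet
 facet normal 0.245 -0.849 -0.467
  outer loop
   vertex 1.1 2.2 0.3
   vertex 2.3 0.4 4.2
   vertex 0.2 1.5 1.1
  endloop
 endfacet
 facet normal 0.456 -0.747 -0.485
  outer loop
   vertex 1.1 2.2 0.3
   vertex 4.0 4.1 0.1
   vertex 2.3 0.4 4.2
  endloop
 endfacet
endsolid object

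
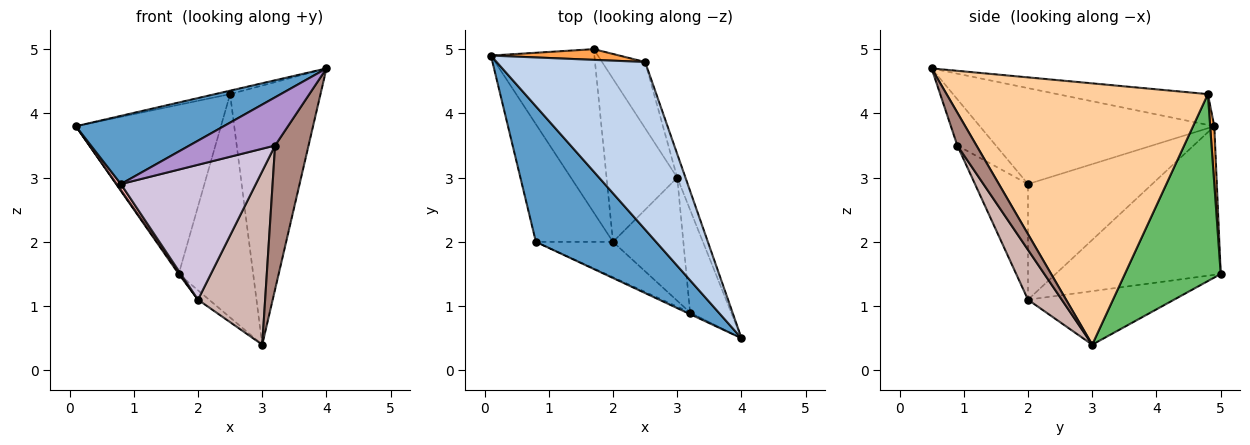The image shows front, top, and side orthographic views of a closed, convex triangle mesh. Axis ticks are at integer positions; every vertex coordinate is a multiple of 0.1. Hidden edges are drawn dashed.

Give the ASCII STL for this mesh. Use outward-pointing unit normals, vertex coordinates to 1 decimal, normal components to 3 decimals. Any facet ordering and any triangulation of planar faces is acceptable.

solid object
 facet normal -0.581 -0.366 0.727
  outer loop
   vertex 0.8 2.0 2.9
   vertex 4.0 0.5 4.7
   vertex 0.1 4.9 3.8
  endloop
 endfacet
 facet normal -0.203 0.020 0.979
  outer loop
   vertex 2.5 4.8 4.3
   vertex 0.1 4.9 3.8
   vertex 4.0 0.5 4.7
  endloop
 endfacet
 facet normal 0.028 0.998 0.063
  outer loop
   vertex 2.5 4.8 4.3
   vertex 1.7 5.0 1.5
   vertex 0.1 4.9 3.8
  endloop
 endfacet
 facet normal 0.945 0.327 -0.030
  outer loop
   vertex 2.5 4.8 4.3
   vertex 4.0 0.5 4.7
   vertex 3.0 3.0 0.4
  endloop
 endfacet
 facet normal 0.777 0.603 -0.179
  outer loop
   vertex 2.5 4.8 4.3
   vertex 3.0 3.0 0.4
   vertex 1.7 5.0 1.5
  endloop
 endfacet
 facet normal -0.603 0.046 -0.796
  outer loop
   vertex 2.0 2.0 1.1
   vertex 1.7 5.0 1.5
   vertex 3.0 3.0 0.4
  endloop
 endfacet
 facet normal -0.821 -0.006 -0.571
  outer loop
   vertex 2.0 2.0 1.1
   vertex 0.1 4.9 3.8
   vertex 1.7 5.0 1.5
  endloop
 endfacet
 facet normal -0.832 -0.029 -0.554
  outer loop
   vertex 2.0 2.0 1.1
   vertex 0.8 2.0 2.9
   vertex 0.1 4.9 3.8
  endloop
 endfacet
 facet normal -0.410 -0.912 -0.030
  outer loop
   vertex 3.2 0.9 3.5
   vertex 4.0 0.5 4.7
   vertex 0.8 2.0 2.9
  endloop
 endfacet
 facet normal -0.355 -0.904 -0.237
  outer loop
   vertex 3.2 0.9 3.5
   vertex 0.8 2.0 2.9
   vertex 2.0 2.0 1.1
  endloop
 endfacet
 facet normal 0.422 -0.738 -0.527
  outer loop
   vertex 3.2 0.9 3.5
   vertex 3.0 3.0 0.4
   vertex 4.0 0.5 4.7
  endloop
 endfacet
 facet normal 0.380 -0.754 -0.536
  outer loop
   vertex 3.2 0.9 3.5
   vertex 2.0 2.0 1.1
   vertex 3.0 3.0 0.4
  endloop
 endfacet
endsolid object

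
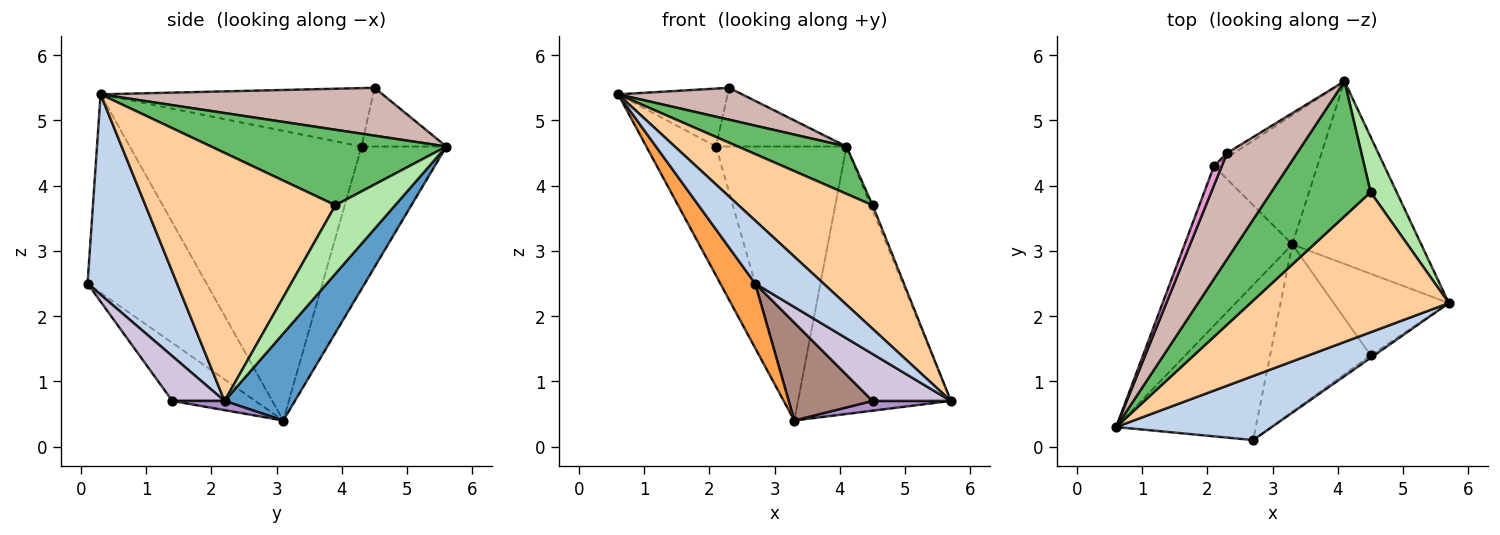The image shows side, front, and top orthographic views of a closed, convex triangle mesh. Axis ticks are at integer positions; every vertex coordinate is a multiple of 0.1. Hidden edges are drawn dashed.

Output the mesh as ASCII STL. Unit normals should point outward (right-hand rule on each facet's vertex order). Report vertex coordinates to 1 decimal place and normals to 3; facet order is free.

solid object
 facet normal 0.355 0.772 -0.527
  outer loop
   vertex 3.3 3.1 0.4
   vertex 4.1 5.6 4.6
   vertex 5.7 2.2 0.7
  endloop
 endfacet
 facet normal 0.676 -0.516 0.525
  outer loop
   vertex 2.7 0.1 2.5
   vertex 5.7 2.2 0.7
   vertex 0.6 0.3 5.4
  endloop
 endfacet
 facet normal -0.795 -0.233 -0.560
  outer loop
   vertex 2.7 0.1 2.5
   vertex 0.6 0.3 5.4
   vertex 3.3 3.1 0.4
  endloop
 endfacet
 facet normal 0.684 -0.483 0.547
  outer loop
   vertex 4.5 3.9 3.7
   vertex 0.6 0.3 5.4
   vertex 5.7 2.2 0.7
  endloop
 endfacet
 facet normal 0.583 -0.269 0.767
  outer loop
   vertex 4.5 3.9 3.7
   vertex 4.1 5.6 4.6
   vertex 0.6 0.3 5.4
  endloop
 endfacet
 facet normal 0.934 0.031 0.356
  outer loop
   vertex 4.5 3.9 3.7
   vertex 5.7 2.2 0.7
   vertex 4.1 5.6 4.6
  endloop
 endfacet
 facet normal -0.902 0.271 -0.335
  outer loop
   vertex 2.1 4.3 4.6
   vertex 3.3 3.1 0.4
   vertex 0.6 0.3 5.4
  endloop
 endfacet
 facet normal -0.507 0.780 -0.368
  outer loop
   vertex 2.1 4.3 4.6
   vertex 4.1 5.6 4.6
   vertex 3.3 3.1 0.4
  endloop
 endfacet
 facet normal 0.079 -0.119 -0.990
  outer loop
   vertex 4.5 1.4 0.7
   vertex 3.3 3.1 0.4
   vertex 5.7 2.2 0.7
  endloop
 endfacet
 facet normal 0.554 -0.831 -0.046
  outer loop
   vertex 4.5 1.4 0.7
   vertex 5.7 2.2 0.7
   vertex 2.7 0.1 2.5
  endloop
 endfacet
 facet normal -0.446 -0.451 -0.773
  outer loop
   vertex 4.5 1.4 0.7
   vertex 2.7 0.1 2.5
   vertex 3.3 3.1 0.4
  endloop
 endfacet
 facet normal 0.548 -0.241 0.801
  outer loop
   vertex 2.3 4.5 5.5
   vertex 0.6 0.3 5.4
   vertex 4.1 5.6 4.6
  endloop
 endfacet
 facet normal -0.921 0.370 0.122
  outer loop
   vertex 2.3 4.5 5.5
   vertex 2.1 4.3 4.6
   vertex 0.6 0.3 5.4
  endloop
 endfacet
 facet normal -0.544 0.837 -0.065
  outer loop
   vertex 2.3 4.5 5.5
   vertex 4.1 5.6 4.6
   vertex 2.1 4.3 4.6
  endloop
 endfacet
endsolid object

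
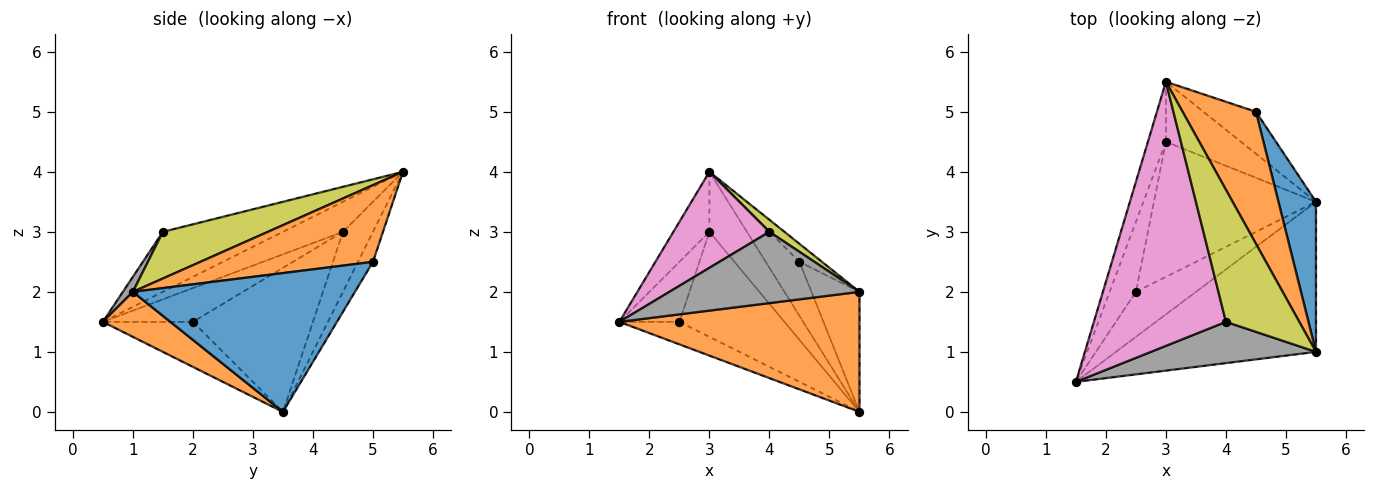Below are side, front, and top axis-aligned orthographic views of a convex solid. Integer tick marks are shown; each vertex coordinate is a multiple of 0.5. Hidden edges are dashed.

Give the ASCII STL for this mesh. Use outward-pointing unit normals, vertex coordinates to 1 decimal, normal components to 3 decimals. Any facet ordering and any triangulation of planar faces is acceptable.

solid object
 facet normal -0.557 0.371 -0.743
  outer loop
   vertex 2.5 2.0 1.5
   vertex 5.5 3.5 0.0
   vertex 1.5 0.5 1.5
  endloop
 endfacet
 facet normal 0.173 -0.615 -0.769
  outer loop
   vertex 5.5 1.0 2.0
   vertex 1.5 0.5 1.5
   vertex 5.5 3.5 0.0
  endloop
 endfacet
 facet normal -0.762 0.457 -0.457
  outer loop
   vertex 3.0 4.5 3.0
   vertex 1.5 0.5 1.5
   vertex 3.0 5.5 4.0
  endloop
 endfacet
 facet normal -0.699 0.466 -0.543
  outer loop
   vertex 3.0 4.5 3.0
   vertex 2.5 2.0 1.5
   vertex 1.5 0.5 1.5
  endloop
 endfacet
 facet normal -0.492 0.615 -0.615
  outer loop
   vertex 3.0 4.5 3.0
   vertex 3.0 5.5 4.0
   vertex 5.5 3.5 0.0
  endloop
 endfacet
 facet normal -0.574 0.503 -0.646
  outer loop
   vertex 3.0 4.5 3.0
   vertex 5.5 3.5 0.0
   vertex 2.5 2.0 1.5
  endloop
 endfacet
 facet normal -0.393 -0.314 0.864
  outer loop
   vertex 4.0 1.5 3.0
   vertex 3.0 5.5 4.0
   vertex 1.5 0.5 1.5
  endloop
 endfacet
 facet normal 0.046 -0.865 0.501
  outer loop
   vertex 4.0 1.5 3.0
   vertex 1.5 0.5 1.5
   vertex 5.5 1.0 2.0
  endloop
 endfacet
 facet normal 0.535 -0.076 0.841
  outer loop
   vertex 4.0 1.5 3.0
   vertex 5.5 1.0 2.0
   vertex 3.0 5.5 4.0
  endloop
 endfacet
 facet normal -0.331 0.745 -0.579
  outer loop
   vertex 4.5 5.0 2.5
   vertex 5.5 3.5 0.0
   vertex 3.0 5.5 4.0
  endloop
 endfacet
 facet normal 0.945 0.204 0.255
  outer loop
   vertex 4.5 5.0 2.5
   vertex 5.5 1.0 2.0
   vertex 5.5 3.5 0.0
  endloop
 endfacet
 facet normal 0.719 0.094 0.688
  outer loop
   vertex 4.5 5.0 2.5
   vertex 3.0 5.5 4.0
   vertex 5.5 1.0 2.0
  endloop
 endfacet
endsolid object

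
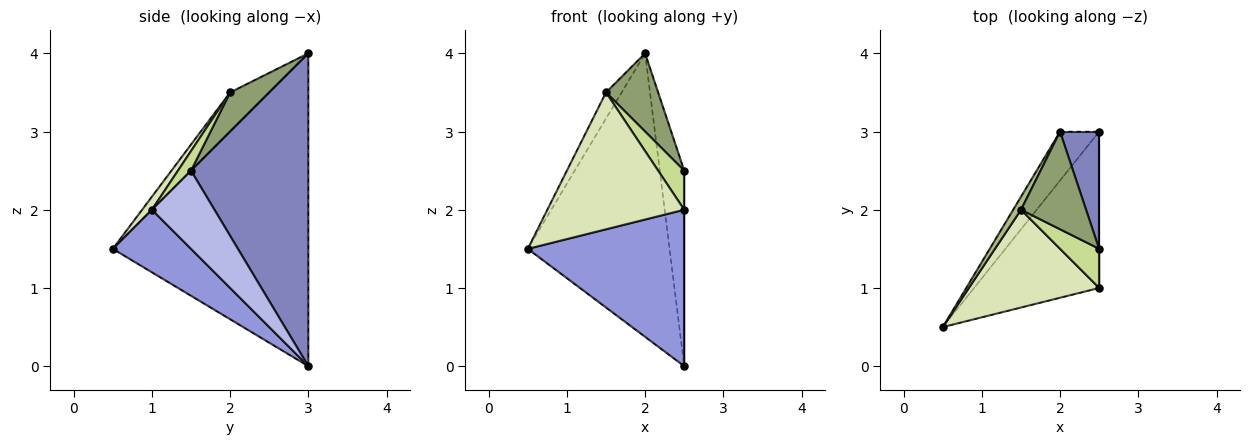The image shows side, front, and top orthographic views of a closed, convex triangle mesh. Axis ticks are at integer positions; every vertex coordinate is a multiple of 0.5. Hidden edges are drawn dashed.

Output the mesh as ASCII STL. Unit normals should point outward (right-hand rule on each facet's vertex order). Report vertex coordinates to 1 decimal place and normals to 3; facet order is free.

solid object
 facet normal -0.805 0.584 -0.101
  outer loop
   vertex 2.0 3.0 4.0
   vertex 2.5 3.0 0.0
   vertex 0.5 0.5 1.5
  endloop
 endfacet
 facet normal 0.972 0.202 0.121
  outer loop
   vertex 2.5 1.5 2.5
   vertex 2.5 3.0 0.0
   vertex 2.0 3.0 4.0
  endloop
 endfacet
 facet normal 0.333 -0.667 -0.667
  outer loop
   vertex 2.5 1.0 2.0
   vertex 0.5 0.5 1.5
   vertex 2.5 3.0 0.0
  endloop
 endfacet
 facet normal 1.000 0.000 0.000
  outer loop
   vertex 2.5 1.0 2.0
   vertex 2.5 3.0 0.0
   vertex 2.5 1.5 2.5
  endloop
 endfacet
 facet normal 0.424 -0.566 0.707
  outer loop
   vertex 1.5 2.0 3.5
   vertex 2.5 1.5 2.5
   vertex 2.0 3.0 4.0
  endloop
 endfacet
 facet normal -0.913 0.365 0.183
  outer loop
   vertex 1.5 2.0 3.5
   vertex 2.0 3.0 4.0
   vertex 0.5 0.5 1.5
  endloop
 endfacet
 facet normal 0.333 -0.667 0.667
  outer loop
   vertex 1.5 2.0 3.5
   vertex 2.5 1.0 2.0
   vertex 2.5 1.5 2.5
  endloop
 endfacet
 facet normal 0.058 -0.812 0.580
  outer loop
   vertex 1.5 2.0 3.5
   vertex 0.5 0.5 1.5
   vertex 2.5 1.0 2.0
  endloop
 endfacet
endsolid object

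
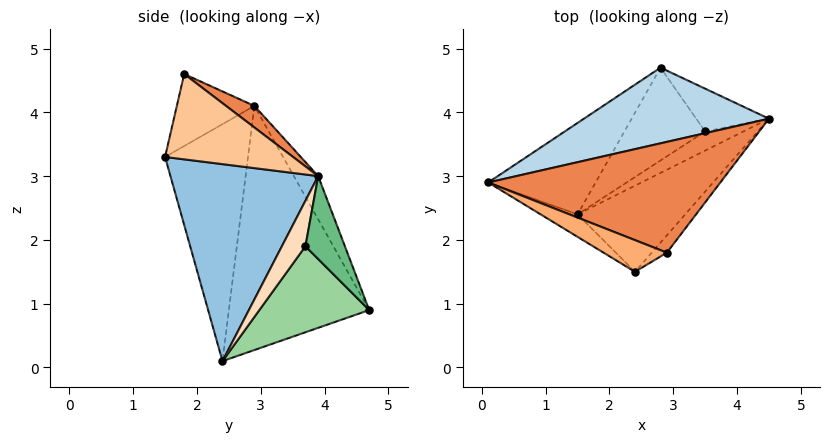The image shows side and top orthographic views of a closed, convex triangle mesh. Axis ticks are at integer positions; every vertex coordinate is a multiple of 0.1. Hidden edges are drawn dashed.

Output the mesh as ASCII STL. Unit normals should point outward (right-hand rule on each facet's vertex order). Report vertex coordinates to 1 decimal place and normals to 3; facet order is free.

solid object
 facet normal -0.539 -0.838 -0.084
  outer loop
   vertex 1.5 2.4 0.1
   vertex 2.4 1.5 3.3
   vertex 0.1 2.9 4.1
  endloop
 endfacet
 facet normal 0.676 -0.638 -0.369
  outer loop
   vertex 1.5 2.4 0.1
   vertex 4.5 3.9 3.0
   vertex 2.4 1.5 3.3
  endloop
 endfacet
 facet normal -0.099 0.901 0.423
  outer loop
   vertex 2.8 4.7 0.9
   vertex 0.1 2.9 4.1
   vertex 4.5 3.9 3.0
  endloop
 endfacet
 facet normal -0.765 0.549 -0.336
  outer loop
   vertex 2.8 4.7 0.9
   vertex 1.5 2.4 0.1
   vertex 0.1 2.9 4.1
  endloop
 endfacet
 facet normal 0.076 0.567 0.820
  outer loop
   vertex 2.9 1.8 4.6
   vertex 4.5 3.9 3.0
   vertex 0.1 2.9 4.1
  endloop
 endfacet
 facet normal -0.396 -0.850 0.348
  outer loop
   vertex 2.9 1.8 4.6
   vertex 0.1 2.9 4.1
   vertex 2.4 1.5 3.3
  endloop
 endfacet
 facet normal 0.738 -0.662 -0.131
  outer loop
   vertex 2.9 1.8 4.6
   vertex 2.4 1.5 3.3
   vertex 4.5 3.9 3.0
  endloop
 endfacet
 facet normal 0.736 -0.275 -0.619
  outer loop
   vertex 3.5 3.7 1.9
   vertex 4.5 3.9 3.0
   vertex 1.5 2.4 0.1
  endloop
 endfacet
 facet normal 0.745 -0.132 -0.654
  outer loop
   vertex 3.5 3.7 1.9
   vertex 2.8 4.7 0.9
   vertex 4.5 3.9 3.0
  endloop
 endfacet
 facet normal 0.718 -0.171 -0.674
  outer loop
   vertex 3.5 3.7 1.9
   vertex 1.5 2.4 0.1
   vertex 2.8 4.7 0.9
  endloop
 endfacet
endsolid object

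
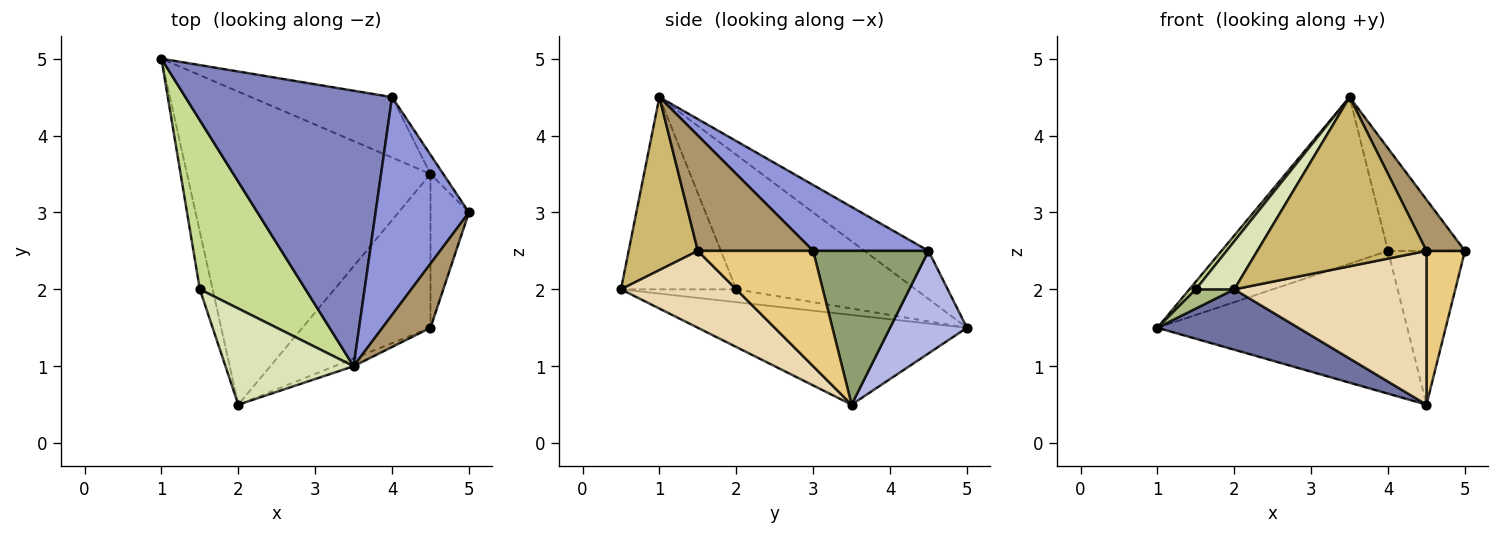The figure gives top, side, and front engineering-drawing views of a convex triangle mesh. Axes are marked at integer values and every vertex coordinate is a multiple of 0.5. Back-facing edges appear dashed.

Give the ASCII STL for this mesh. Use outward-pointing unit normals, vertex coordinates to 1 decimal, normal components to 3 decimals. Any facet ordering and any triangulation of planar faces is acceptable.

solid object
 facet normal -0.340 -0.178 -0.923
  outer loop
   vertex 4.5 3.5 0.5
   vertex 2.0 0.5 2.0
   vertex 1.0 5.0 1.5
  endloop
 endfacet
 facet normal -0.195 0.507 0.839
  outer loop
   vertex 4.0 4.5 2.5
   vertex 1.0 5.0 1.5
   vertex 3.5 1.0 4.5
  endloop
 endfacet
 facet normal 0.538 0.359 0.763
  outer loop
   vertex 4.0 4.5 2.5
   vertex 3.5 1.0 4.5
   vertex 5.0 3.0 2.5
  endloop
 endfacet
 facet normal 0.273 0.886 -0.375
  outer loop
   vertex 4.0 4.5 2.5
   vertex 4.5 3.5 0.5
   vertex 1.0 5.0 1.5
  endloop
 endfacet
 facet normal 0.830 0.553 -0.069
  outer loop
   vertex 4.0 4.5 2.5
   vertex 5.0 3.0 2.5
   vertex 4.5 3.5 0.5
  endloop
 endfacet
 facet normal -0.688 -0.229 -0.688
  outer loop
   vertex 1.5 2.0 2.0
   vertex 1.0 5.0 1.5
   vertex 2.0 0.5 2.0
  endloop
 endfacet
 facet normal -0.786 -0.028 0.618
  outer loop
   vertex 1.5 2.0 2.0
   vertex 3.5 1.0 4.5
   vertex 1.0 5.0 1.5
  endloop
 endfacet
 facet normal -0.802 -0.267 0.535
  outer loop
   vertex 1.5 2.0 2.0
   vertex 2.0 0.5 2.0
   vertex 3.5 1.0 4.5
  endloop
 endfacet
 facet normal 0.882 -0.294 0.368
  outer loop
   vertex 4.5 1.5 2.5
   vertex 5.0 3.0 2.5
   vertex 3.5 1.0 4.5
  endloop
 endfacet
 facet normal 0.378 -0.925 -0.042
  outer loop
   vertex 4.5 1.5 2.5
   vertex 3.5 1.0 4.5
   vertex 2.0 0.5 2.0
  endloop
 endfacet
 facet normal 0.905 -0.302 -0.302
  outer loop
   vertex 4.5 1.5 2.5
   vertex 4.5 3.5 0.5
   vertex 5.0 3.0 2.5
  endloop
 endfacet
 facet normal 0.391 -0.651 -0.651
  outer loop
   vertex 4.5 1.5 2.5
   vertex 2.0 0.5 2.0
   vertex 4.5 3.5 0.5
  endloop
 endfacet
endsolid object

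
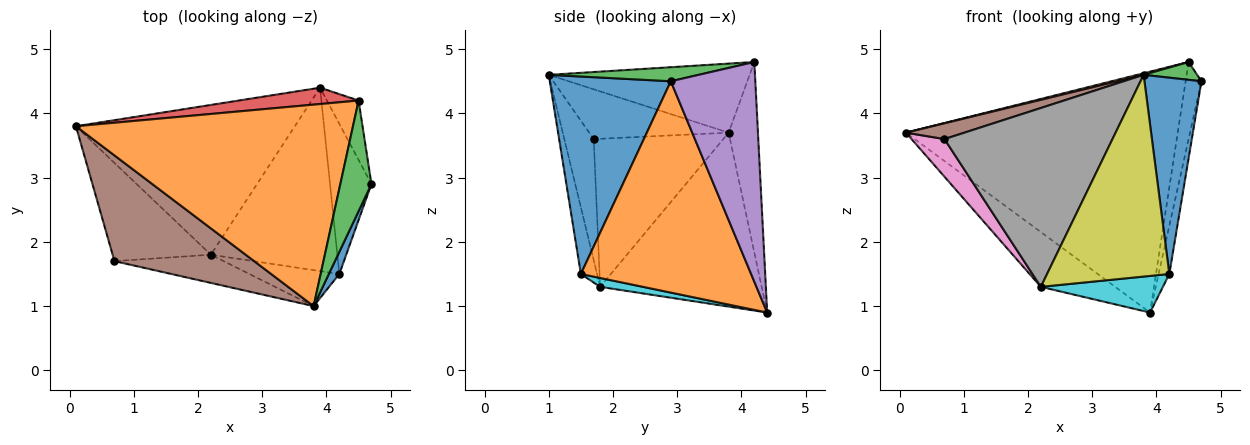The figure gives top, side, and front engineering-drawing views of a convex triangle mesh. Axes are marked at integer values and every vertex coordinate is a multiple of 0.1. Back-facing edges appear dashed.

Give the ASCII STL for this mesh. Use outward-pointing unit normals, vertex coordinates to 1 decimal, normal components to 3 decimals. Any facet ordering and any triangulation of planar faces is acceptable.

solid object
 facet normal -0.598 0.275 -0.753
  outer loop
   vertex 2.2 1.8 1.3
   vertex 0.1 3.8 3.7
   vertex 3.9 4.4 0.9
  endloop
 endfacet
 facet normal -0.242 -0.008 0.970
  outer loop
   vertex 4.5 4.2 4.8
   vertex 0.1 3.8 3.7
   vertex 3.8 1.0 4.6
  endloop
 endfacet
 facet normal 0.407 -0.145 0.902
  outer loop
   vertex 4.5 4.2 4.8
   vertex 3.8 1.0 4.6
   vertex 4.7 2.9 4.5
  endloop
 endfacet
 facet normal -0.107 0.992 0.067
  outer loop
   vertex 4.5 4.2 4.8
   vertex 3.9 4.4 0.9
   vertex 0.1 3.8 3.7
  endloop
 endfacet
 facet normal 0.973 0.182 -0.140
  outer loop
   vertex 4.5 4.2 4.8
   vertex 4.7 2.9 4.5
   vertex 3.9 4.4 0.9
  endloop
 endfacet
 facet normal -0.332 -0.139 0.933
  outer loop
   vertex 0.7 1.7 3.6
   vertex 3.8 1.0 4.6
   vertex 0.1 3.8 3.7
  endloop
 endfacet
 facet normal -0.815 -0.207 -0.541
  outer loop
   vertex 0.7 1.7 3.6
   vertex 0.1 3.8 3.7
   vertex 2.2 1.8 1.3
  endloop
 endfacet
 facet normal -0.170 -0.973 -0.153
  outer loop
   vertex 0.7 1.7 3.6
   vertex 2.2 1.8 1.3
   vertex 3.8 1.0 4.6
  endloop
 endfacet
 facet normal -0.129 -0.976 -0.174
  outer loop
   vertex 4.2 1.5 1.5
   vertex 3.8 1.0 4.6
   vertex 2.2 1.8 1.3
  endloop
 endfacet
 facet normal 0.069 -0.195 -0.978
  outer loop
   vertex 4.2 1.5 1.5
   vertex 2.2 1.8 1.3
   vertex 3.9 4.4 0.9
  endloop
 endfacet
 facet normal 0.904 -0.426 0.048
  outer loop
   vertex 4.2 1.5 1.5
   vertex 4.7 2.9 4.5
   vertex 3.8 1.0 4.6
  endloop
 endfacet
 facet normal 0.979 0.062 -0.192
  outer loop
   vertex 4.2 1.5 1.5
   vertex 3.9 4.4 0.9
   vertex 4.7 2.9 4.5
  endloop
 endfacet
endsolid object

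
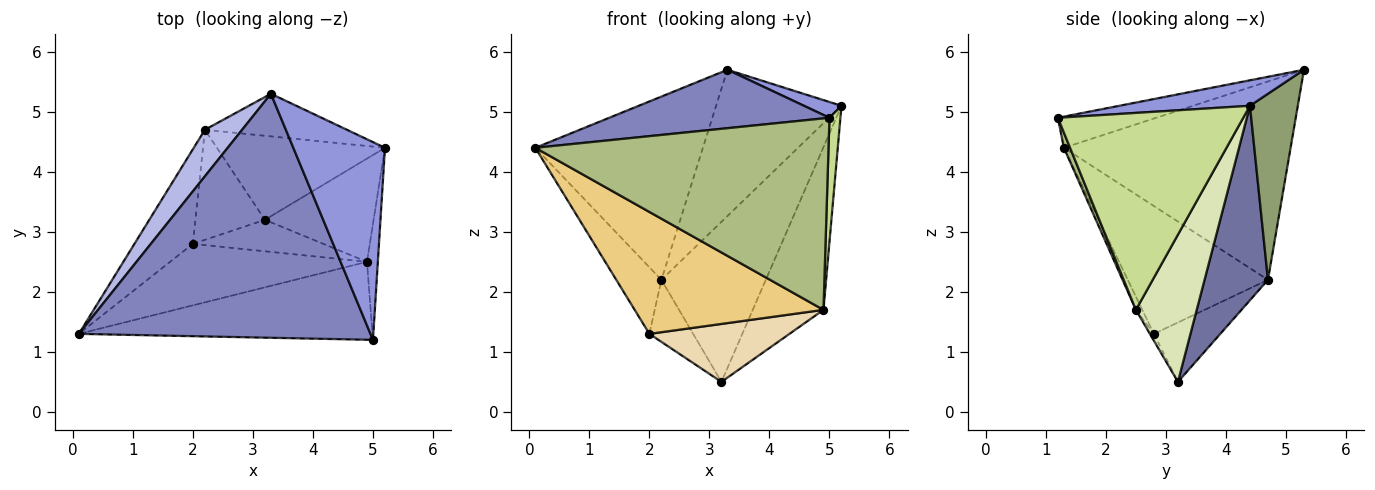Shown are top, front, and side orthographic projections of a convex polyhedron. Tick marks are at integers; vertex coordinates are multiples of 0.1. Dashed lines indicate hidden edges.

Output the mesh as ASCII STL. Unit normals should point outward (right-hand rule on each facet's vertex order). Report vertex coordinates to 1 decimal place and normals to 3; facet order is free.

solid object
 facet normal 0.474 0.780 -0.409
  outer loop
   vertex 2.2 4.7 2.2
   vertex 5.2 4.4 5.1
   vertex 3.2 3.2 0.5
  endloop
 endfacet
 facet normal -0.103 -0.232 0.967
  outer loop
   vertex 3.3 5.3 5.7
   vertex 0.1 1.3 4.4
   vertex 5.0 1.2 4.9
  endloop
 endfacet
 facet normal 0.267 -0.077 0.961
  outer loop
   vertex 3.3 5.3 5.7
   vertex 5.0 1.2 4.9
   vertex 5.2 4.4 5.1
  endloop
 endfacet
 facet normal -0.795 0.588 0.149
  outer loop
   vertex 3.3 5.3 5.7
   vertex 2.2 4.7 2.2
   vertex 0.1 1.3 4.4
  endloop
 endfacet
 facet normal 0.344 0.901 -0.263
  outer loop
   vertex 3.3 5.3 5.7
   vertex 5.2 4.4 5.1
   vertex 2.2 4.7 2.2
  endloop
 endfacet
 facet normal 0.020 -0.926 -0.377
  outer loop
   vertex 4.9 2.5 1.7
   vertex 5.0 1.2 4.9
   vertex 0.1 1.3 4.4
  endloop
 endfacet
 facet normal 0.997 -0.059 -0.055
  outer loop
   vertex 4.9 2.5 1.7
   vertex 5.2 4.4 5.1
   vertex 5.0 1.2 4.9
  endloop
 endfacet
 facet normal 0.587 0.683 -0.434
  outer loop
   vertex 4.9 2.5 1.7
   vertex 3.2 3.2 0.5
   vertex 5.2 4.4 5.1
  endloop
 endfacet
 facet normal -0.873 0.281 -0.399
  outer loop
   vertex 2.0 2.8 1.3
   vertex 0.1 1.3 4.4
   vertex 2.2 4.7 2.2
  endloop
 endfacet
 facet normal -0.597 0.394 -0.699
  outer loop
   vertex 2.0 2.8 1.3
   vertex 2.2 4.7 2.2
   vertex 3.2 3.2 0.5
  endloop
 endfacet
 facet normal -0.030 -0.892 -0.450
  outer loop
   vertex 2.0 2.8 1.3
   vertex 4.9 2.5 1.7
   vertex 0.1 1.3 4.4
  endloop
 endfacet
 facet normal -0.025 -0.879 -0.477
  outer loop
   vertex 2.0 2.8 1.3
   vertex 3.2 3.2 0.5
   vertex 4.9 2.5 1.7
  endloop
 endfacet
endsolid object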